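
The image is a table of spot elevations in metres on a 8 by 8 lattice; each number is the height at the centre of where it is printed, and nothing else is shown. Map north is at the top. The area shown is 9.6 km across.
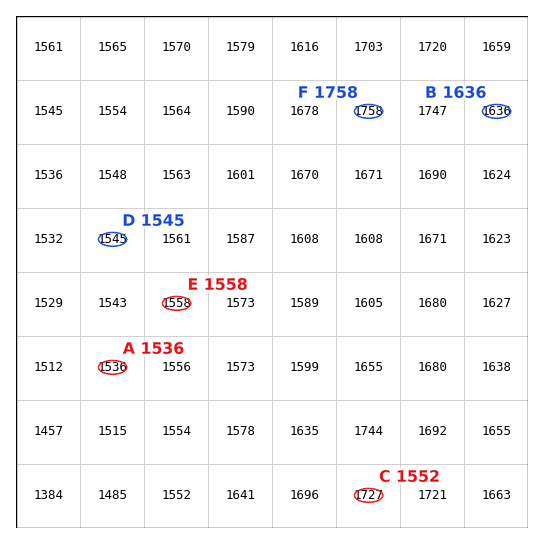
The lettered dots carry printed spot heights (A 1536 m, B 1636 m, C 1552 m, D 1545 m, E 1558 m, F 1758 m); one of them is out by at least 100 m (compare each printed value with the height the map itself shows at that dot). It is C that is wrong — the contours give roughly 1727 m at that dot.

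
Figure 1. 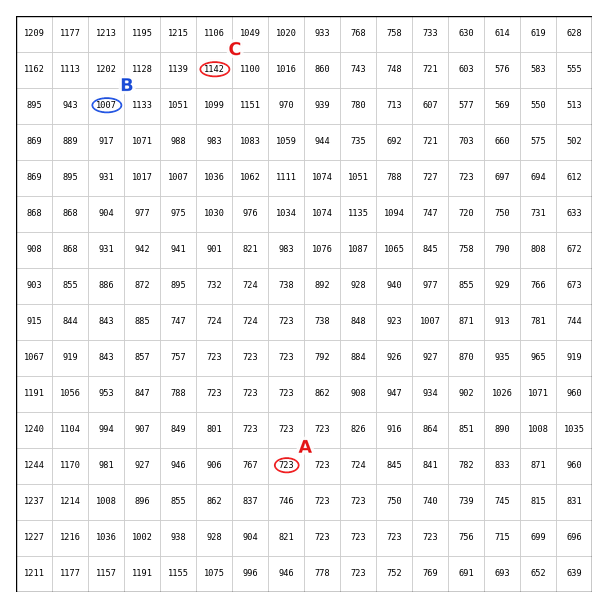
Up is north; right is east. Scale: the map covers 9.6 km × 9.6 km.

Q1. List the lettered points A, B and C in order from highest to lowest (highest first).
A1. ["C", "B", "A"]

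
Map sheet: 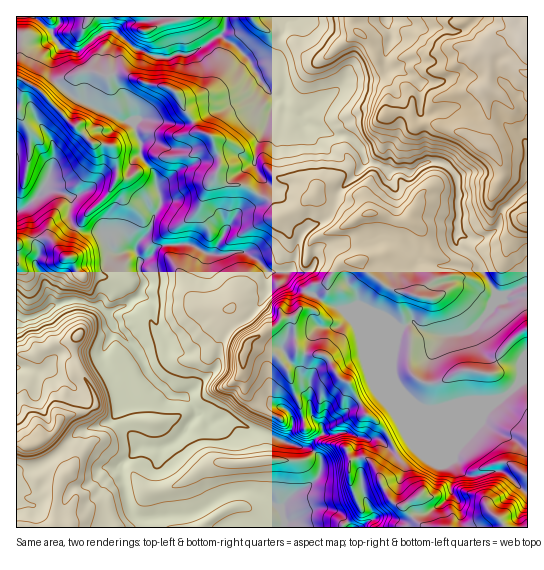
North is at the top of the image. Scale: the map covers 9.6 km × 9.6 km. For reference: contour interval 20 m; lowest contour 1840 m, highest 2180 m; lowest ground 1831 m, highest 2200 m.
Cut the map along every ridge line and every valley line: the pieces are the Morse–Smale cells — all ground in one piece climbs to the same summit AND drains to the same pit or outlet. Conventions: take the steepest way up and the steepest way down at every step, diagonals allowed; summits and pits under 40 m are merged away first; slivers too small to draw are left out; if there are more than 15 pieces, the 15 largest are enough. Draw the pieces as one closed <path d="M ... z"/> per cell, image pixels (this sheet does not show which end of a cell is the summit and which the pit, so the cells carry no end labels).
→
<path d="M95 72l-14 0-19 8-3 5 19 15 29 12 16 9 10 1 3 12 5 9-1 12 15 19 1 12 4 9 0 11-7 9-2 12-15 19 0 7 4 6-1 11 5 15-7 12-11 8-7 2-11 7 7 15-12 22 1 11 9 13 0 6 7 16-1 16 2 9 20 24-21 20 11 45 4 5 8 3 26-4 20 0 16-7 22-15 11-2 15 0 13 6 15 13 4 12 0 6 242 0 1-242-5-1-21 11-5-1-9 18-14 15-9 5-18 3-10-1-14-4-9-8-7 1-8 6-7 25 0 19 5 13 0 22 10 21 1 9-15 9-4 0-11-9-13 0-19-7-21 3-4-9-8-9-16 3-4 3-4-10-6-5-5 0-3 3-10 21-18-4-20-11-17 6-26-26 32-28 3-22 6-13 9-9 13-6 14-17 7-12 0-17 17 0 8-2 9 2 10-4 3-6 0-9-6-3-13 0 4-14 7-9 19-9 6-9-16-15 0-6-6-6-11-4-20 0-17-16-17-6-11-12-35-13-16-25-6-13-10-7-24-4-20-10-18 3z"/><path d="M527 16l-245 0 1 15-3 4 11 6 11 12 11 7 8 0 8-4 10-11 19-13 11 10 14 32 7 7 12 4 10 13-2 18-9-4-16 3 0 15-2 9 1 20-3 7 8 5 16 0 5 2 9-8 10-4 16 3 12 15 0 54 13 6 11 0 16-10 4-18 18-18 9-4z"/><path d="M78 300l-8 0-17 5-22 12-15-2 0 212 267 1 2-6-4-12-15-13-13-6-15 0-11 2-22 15-16 7-20 0-26 4-8-3-4-5-11-45 21-20-20-24-2-9 1-16-7-16 0-6-10-17 0-7 12-24-7-13-9-9-6 0z"/><path d="M286 272l-18 1 0 17-7 12-14 17-13 6-9 9-6 13-3 22-32 28 26 26 17-6 20 11 18 4 10-21 3-3 5 0 6 5 4 10 4-3 16-3 8 9 4 9 21-3 19 7 13 0 11 9 4 0 14-8 1-6-11-25 0-22-5-13 1-27 7-18-6-4-12 0-8-2-44-18-16-10-20-7-7-6z"/><path d="M437 161l-12 2-15 10-5-2-16 0-8-6-12 16-5 12 5 20-15 8-4 0-7-6-10-6-7 10-19 9-7 9-3 13 16 2 2 2 0 9-4 6-9 4-9-2-6 1 0 10 7 6 20 7 16 10 52 20 12 0 8 3 12-5 9 8 22 5 20-3 9-5 17-19 5-15-13-21-4-11-9-9-8-4-6-7 3-23-2-40-12-15z"/><path d="M251 16l-25 0-1 13-4 7-6 1-24 16-13 0-8 4-21-2-15-7-17-16-11-1-28 21-17-4-9 14 0 15 6 7 4-4 19-8 14 0 10 4 18-3 20 10 24 4 10 7 6 13 16 25 35 13 11 12 17 6 17 16 20 0 11 4 6 6 0 6 15 14 4-3 4-15 22-22 4-8-2-10-16-15-14-1-15-8-13-3-20-15-1-7-5-5-5 0-6-6-17-28 12-3 10-5 4-8 3-12-22-10z"/><path d="M18 77l-2 1 0 132 9-2 18-17 18 1 10 6-2 20 5 9 11 5 17 1 9 17 4 3 20-2 1-5 15-19 2-12 7-9 0-11-4-9-1-12-15-19 1-12-5-9-3-12-10-1-16-9-29-12-20-16-13 12-10-9z"/><path d="M358 32l-19 13-10 11-8 4-8 0-6-3-16-16-10-5-8 19-10 5-12 3 17 28 6 6 5 0 11 16 15 11 13 3 15 8 17 2 11 12 3 9 3 3 14 4 3-6-1-20 2-9 0-15 16-3 9 4 2-18-10-13-12-4-7-7-14-32z"/><path d="M55 191l-12 0-13 13-14 7 0 103 6 3 9 0 22-12 17-5 29 5 8 8 19-8 14-11 4-9-5-15 1-11-4-8-21 2-4-3-9-17-17-1-11-5-5-9 2-20-4-3z"/><path d="M225 16l-166 0 1 6-8 12 10 14 16 4 23-19 5-2 8 0 25 20 19 6 12 0 8-4 13 0 24-16 6-1 4-7z"/><path d="M527 189l-8 4-18 18-2 15-9 9-9 4-11 0-11-6-3 4 1 8 22 17 4 11 15 23 30-11z"/><path d="M33 16l-17 1 0 60 19 10 10 9 12-11-5-8 0-15 9-15-8-9-1-5z"/><path d="M366 160l-5 9-22 22-4 15-3 3 11 6 7 6 4 0 15-8-5-20 5-12 11-15z"/><path d="M281 16l-28 0-1 2 10 10 19 7 2-4z"/><path d="M58 16l-25 1 18 15 9-10z"/>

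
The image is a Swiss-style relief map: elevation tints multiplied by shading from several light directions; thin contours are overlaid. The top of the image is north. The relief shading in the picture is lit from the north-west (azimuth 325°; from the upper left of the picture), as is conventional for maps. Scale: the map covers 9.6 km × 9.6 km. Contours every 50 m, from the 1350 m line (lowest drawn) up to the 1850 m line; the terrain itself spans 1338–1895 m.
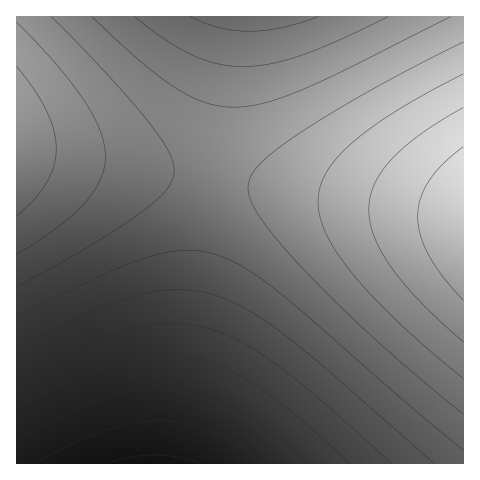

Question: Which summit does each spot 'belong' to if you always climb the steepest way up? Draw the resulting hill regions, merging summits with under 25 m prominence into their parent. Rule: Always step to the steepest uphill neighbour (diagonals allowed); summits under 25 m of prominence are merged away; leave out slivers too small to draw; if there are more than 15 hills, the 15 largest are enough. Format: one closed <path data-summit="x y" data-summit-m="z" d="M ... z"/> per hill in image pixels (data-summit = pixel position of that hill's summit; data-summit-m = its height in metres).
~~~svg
<path data-summit="463 222" data-summit-m="1895" d="M463 16l-229 1-62 447 292-1z"/><path data-summit="17 143" data-summit-m="1842" d="M234 16l-218 1 1 447 154-1z"/>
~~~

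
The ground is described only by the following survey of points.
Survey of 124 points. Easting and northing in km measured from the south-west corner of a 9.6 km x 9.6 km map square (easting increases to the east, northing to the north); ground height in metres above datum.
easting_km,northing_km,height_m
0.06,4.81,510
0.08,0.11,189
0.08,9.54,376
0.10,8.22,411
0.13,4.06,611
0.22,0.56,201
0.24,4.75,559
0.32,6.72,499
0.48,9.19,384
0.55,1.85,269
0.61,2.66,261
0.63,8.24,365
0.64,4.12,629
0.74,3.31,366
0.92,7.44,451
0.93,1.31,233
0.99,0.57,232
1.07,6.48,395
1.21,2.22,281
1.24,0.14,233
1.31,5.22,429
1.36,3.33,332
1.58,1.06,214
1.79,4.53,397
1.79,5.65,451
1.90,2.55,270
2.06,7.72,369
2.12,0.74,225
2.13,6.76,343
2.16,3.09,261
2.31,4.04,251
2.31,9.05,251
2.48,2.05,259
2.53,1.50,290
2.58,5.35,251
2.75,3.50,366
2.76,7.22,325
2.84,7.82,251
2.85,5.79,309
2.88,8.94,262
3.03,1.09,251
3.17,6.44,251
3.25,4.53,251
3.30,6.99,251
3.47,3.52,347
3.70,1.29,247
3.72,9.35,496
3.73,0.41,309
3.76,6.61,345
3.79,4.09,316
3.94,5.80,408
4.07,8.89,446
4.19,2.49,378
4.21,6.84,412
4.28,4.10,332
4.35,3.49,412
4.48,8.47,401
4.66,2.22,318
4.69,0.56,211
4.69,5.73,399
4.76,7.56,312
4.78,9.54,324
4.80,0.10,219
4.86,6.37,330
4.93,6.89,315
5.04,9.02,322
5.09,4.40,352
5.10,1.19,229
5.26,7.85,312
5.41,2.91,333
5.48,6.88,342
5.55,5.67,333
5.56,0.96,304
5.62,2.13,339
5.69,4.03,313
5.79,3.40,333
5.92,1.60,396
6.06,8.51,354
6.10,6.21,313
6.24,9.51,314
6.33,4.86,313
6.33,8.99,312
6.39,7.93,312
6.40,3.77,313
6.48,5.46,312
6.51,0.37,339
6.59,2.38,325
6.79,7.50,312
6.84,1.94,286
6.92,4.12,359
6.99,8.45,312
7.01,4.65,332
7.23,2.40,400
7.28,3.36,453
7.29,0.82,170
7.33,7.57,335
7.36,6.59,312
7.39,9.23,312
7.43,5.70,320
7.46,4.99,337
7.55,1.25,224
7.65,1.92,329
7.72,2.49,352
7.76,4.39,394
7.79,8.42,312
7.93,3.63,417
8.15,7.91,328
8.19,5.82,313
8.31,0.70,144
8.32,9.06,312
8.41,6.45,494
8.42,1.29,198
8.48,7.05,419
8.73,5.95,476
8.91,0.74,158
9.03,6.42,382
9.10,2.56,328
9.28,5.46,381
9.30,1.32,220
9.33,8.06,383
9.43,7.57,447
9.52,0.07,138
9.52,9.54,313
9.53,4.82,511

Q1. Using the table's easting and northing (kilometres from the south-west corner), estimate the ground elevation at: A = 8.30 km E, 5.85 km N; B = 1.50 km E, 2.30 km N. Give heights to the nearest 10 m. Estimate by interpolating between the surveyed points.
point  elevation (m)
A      320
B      250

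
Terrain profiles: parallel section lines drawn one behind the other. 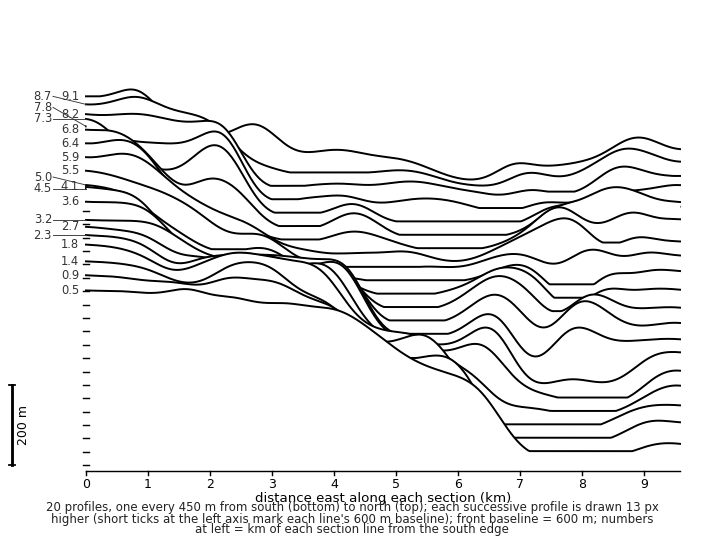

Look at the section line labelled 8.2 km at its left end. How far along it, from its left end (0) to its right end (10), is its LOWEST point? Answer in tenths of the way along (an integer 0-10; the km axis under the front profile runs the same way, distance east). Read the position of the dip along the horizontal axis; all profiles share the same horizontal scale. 7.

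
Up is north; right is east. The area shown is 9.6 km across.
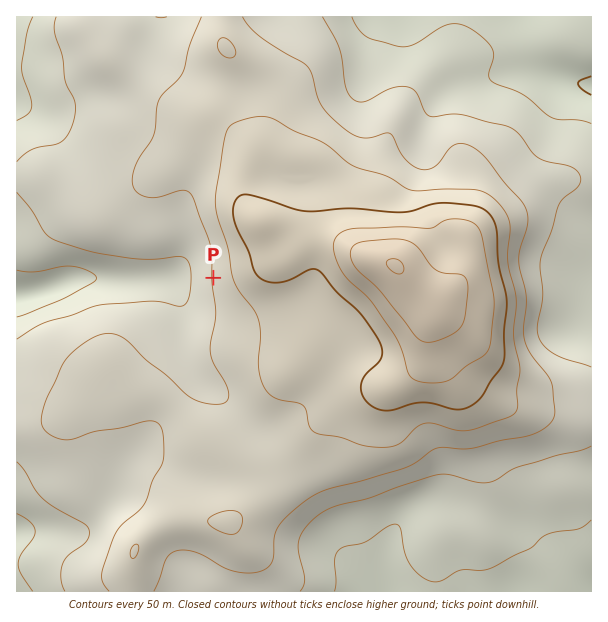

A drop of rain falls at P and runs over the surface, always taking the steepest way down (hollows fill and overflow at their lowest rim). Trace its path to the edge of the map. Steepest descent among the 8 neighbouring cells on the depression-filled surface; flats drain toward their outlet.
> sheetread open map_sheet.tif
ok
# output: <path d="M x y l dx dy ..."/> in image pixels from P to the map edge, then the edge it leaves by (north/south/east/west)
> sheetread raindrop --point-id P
<path d="M213 278l-63 0-1 1-80 0-1 2-3 0-5 3-3 0-4 3-3 0-2 1-3 0-6 3-12 2-1 1-9 0"/>
exit: west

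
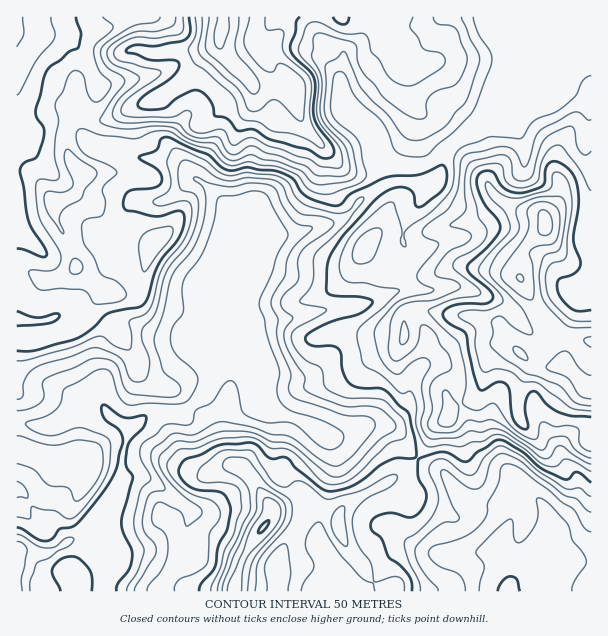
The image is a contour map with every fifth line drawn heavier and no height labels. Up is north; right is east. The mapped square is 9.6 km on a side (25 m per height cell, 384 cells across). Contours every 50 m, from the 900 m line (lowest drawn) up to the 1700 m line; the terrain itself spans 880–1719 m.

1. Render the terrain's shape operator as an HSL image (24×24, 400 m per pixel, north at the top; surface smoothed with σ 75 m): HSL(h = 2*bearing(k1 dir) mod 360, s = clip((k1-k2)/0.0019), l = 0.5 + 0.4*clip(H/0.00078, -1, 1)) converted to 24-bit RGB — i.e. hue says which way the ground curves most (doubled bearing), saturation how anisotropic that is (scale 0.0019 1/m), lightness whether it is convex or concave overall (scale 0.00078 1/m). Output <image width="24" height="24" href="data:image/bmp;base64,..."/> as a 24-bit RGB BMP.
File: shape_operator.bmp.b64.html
<image width="24" height="24" href="data:image/bmp;base64,Qk32BgAAAAAAADYAAAAoAAAAGAAAABgAAAABABgAAAAAAMAGAAATCwAAEwsAAAAAAAAAAAAAMEDFlGa1uNamSEGTIHSw16K9ooq0K3LFf2bm/+jJHilm2oFeOYKNhENxV81Vjt6/rojVS0O6vI2qll+MPEZzeKKKaoybf6ioSFYQH6IExWBejmWLMC9QeIgxtsRtNy9YL4KD/9XMCikePNs9fyWZ4qgkd92ugKVMgVcrR0EsfoA3i2lQoF2bWY9xjWiAjYNQPczi32LTGX4KSEN+dT+fx66MasBmRFydMmJz6oCR/8zZArCVHg1S3/zPOC1Ql09LxWJfQm6FjJOyXJaMUIqNo4t/Skdru2xaq2a+okqk78m+CD02PWCAvNmyzEGAQigNJ1EjKl8x+//MUQDhW6rx+8LnjzilU4FfuaeZc6nFTUOutGVTUHCMn1toayA3krhIa1ZJoaJ8wZh8T6ngFEtWg1AXxQZEzcvuQHTHNu9+OfkO0x8hScS3Ly1q7oLT4q3jbsGNnzZ1hhMrcs5vSTpsQgkakN1bMb2fgbTVi6vekpK/5cXCCQxkT3Pb0u3vgZXc087z1fL2TiTGs+XFdzN6KydCfIlew6CL6ixmQQoUktxsmog3KQogvddNOvex2i9fwtYmYWImo7dpxmd2JhuGQZZods1eWE0rir5Fs8BngSdbrEweYSYzVVw3KmkojHMwoApv9MbQP9F5yzeIUReqzP/fWxyMWOCYj8c5QqVhTX89cTc9q0QoNlIVQlQHKYUyw7I7Y18jaD4wgzUhbEEwmodJRGEwWk0sIKqF6d+p5F7sV2LDi/b0tSCbrUSCxmkyv8Z/hkhNd3pRLC9Y1HmKl9LjxtnvOVynabJRlViMSkWBy3vKnoXMsJ/KpYfCP8DJFpOsweG/hCyZ24xqWoAtchwpSbGAtOfisY04anFHdolWNSlFWeFKj9eiS1BviFh6e4F2gXt6VjNpqGtAWqxJZI2HrmWn4JKMH4JRSnImYi1h4rSdYku+peT1qLLhXmSVw7nsx57w15fcIn23vfDGfm89QkRdf3h9f39/fn2AOyB9z9/nxrPcVHG1cHOwvX3I5o7MXCZrL3BOqsiGl967hDhiSK1IiI3ehXY+S2o8yltjzT11kXwlitJUMl19a3qGf3+Adm6AVDGGdcYfZYIdfp8iKIpyjHTS/Kf4fIv+0+D4h6vtuB9EndxCaOq5R00doGCXrGyoTIdTjMfTnI/a69y5I0FZX2R5f39/bneBNHumy4vCz2/JwGh7SXw6EmkJcXcMN0AHMSQCMg0B5aoqxP6+LhUveGpcd8bPiyWu6uzMTX+VcDtw/MynLU5FLG1ae3+Af3+AOltvqWF5anyczY62ib2ldbnBQV27uI7dhozyucD3yOne6Y1zOSNeOaWydzY4l2kuidhge0hdP1SB78rR6rfcJIiOUG58f3+AVnZ9L4lMWJW3iG3A8NfcV5aMazOBSZEnOmEeKlwkz2Bh/k56nvCfFixNYS1/w+afgU9FZqdtQpKeUriR9c3clWXNMElzf39/eUJ5sVkuMTwKBDwA1L5K2I6VGXWWzJffuVbSjEE5KYw1tOmy89/YDhtQKzeJwezR126cYJxVcUY5fXwfA6gR7UB6RwwVSFcaJRQOt09RzbmLos9FADMN1+E0ljeKHVFFtymByfG/UP/zTmbZ/4JzKRaYR7zAaB08yPW8nIribmnQm9bdpjRmKgkW5ktPRzeoPm+PK5E/0c180vXiOGPxfjCjjH1DGE1RPcrF4/jToyM9FQcs7/rRXR6QZ1NvV2a3w+4qLxUJaVMboaYrMAMYqZIvO+W4mU3moHW4fbPAzf7qr9L4VBp5ljyEuKOCNZRfAK09do062kRjEyiD7dueNihpa0l9Y61S2TWAmWPu64CywSQuC8Xg1OD3KVHp3Gync9PGhtmXW/9sKAseYR0+h1hBssOgwKTDN45pLn4xamhBNKBwt4tr1j/RR0yKq4+Jn8eFES5LzKrs7NL5wJbZPImFbDxT1cpxS5S90Ouw2dU+EQcsnUWEib2QkK9lfG9TvayINmd4e39/Z4FhM2U2sFdGSkuDjK2ry5qLYAxGNU0FM1IEz2kUkTJro0hiz/ziZjW6zPPa81LTEgQvrLyEiqyRqZe3j36tpbaQS2eJYXaDf39/d39/TKljkIRjaYValzlYRlz93dL50Nj7eHz6uUfx2fnSMYg8w7k8l54QXBMyMxBdgcFhh6+Eb5OKm4alncGkcE25bFmDf4B/f4B/eoF2VZJmhHponVxUGXgbPnsFY1USKwwQez01/PPPR1SNPJBf2VljRxN2rdDkNLvFkK93dJNnQpFMxLJWTy9XgHt/f4B/f4B/f4B/"/>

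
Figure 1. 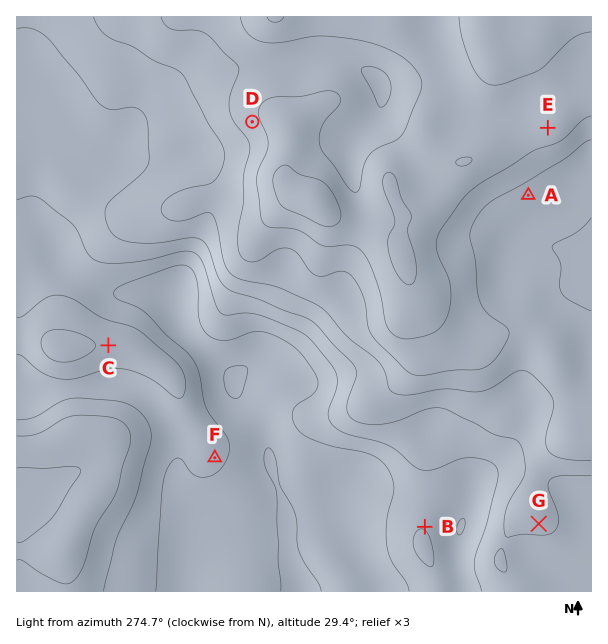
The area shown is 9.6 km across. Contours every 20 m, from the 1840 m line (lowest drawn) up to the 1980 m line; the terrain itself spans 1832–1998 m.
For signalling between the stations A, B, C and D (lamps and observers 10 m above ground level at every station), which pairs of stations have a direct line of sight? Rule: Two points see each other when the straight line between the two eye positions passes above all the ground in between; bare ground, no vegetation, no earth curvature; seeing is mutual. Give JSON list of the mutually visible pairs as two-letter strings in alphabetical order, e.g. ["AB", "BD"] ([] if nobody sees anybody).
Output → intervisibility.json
["BC", "CD"]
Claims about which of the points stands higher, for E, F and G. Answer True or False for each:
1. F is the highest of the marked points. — False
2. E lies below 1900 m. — False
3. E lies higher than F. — True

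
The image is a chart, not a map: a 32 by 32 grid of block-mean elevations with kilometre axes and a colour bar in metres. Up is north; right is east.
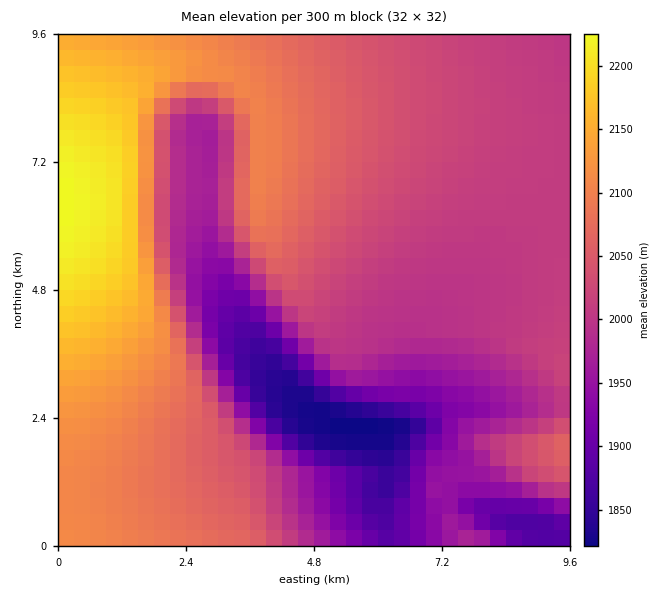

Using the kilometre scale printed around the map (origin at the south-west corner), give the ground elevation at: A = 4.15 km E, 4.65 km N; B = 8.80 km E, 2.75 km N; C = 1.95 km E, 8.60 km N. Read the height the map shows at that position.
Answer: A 2014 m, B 1973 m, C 2133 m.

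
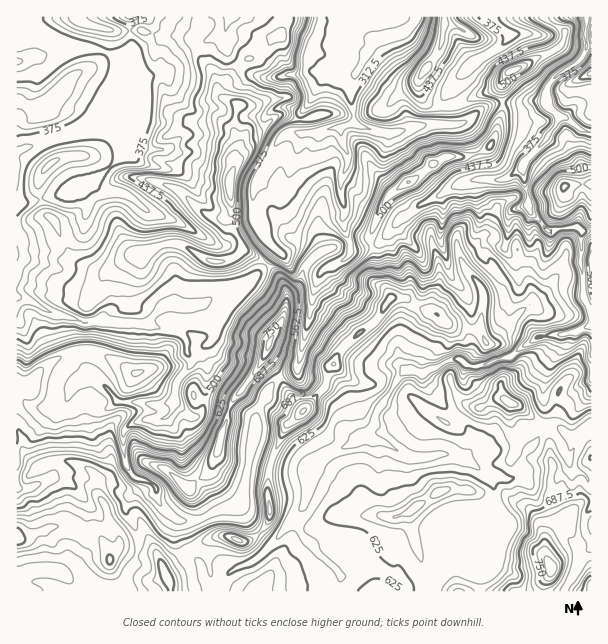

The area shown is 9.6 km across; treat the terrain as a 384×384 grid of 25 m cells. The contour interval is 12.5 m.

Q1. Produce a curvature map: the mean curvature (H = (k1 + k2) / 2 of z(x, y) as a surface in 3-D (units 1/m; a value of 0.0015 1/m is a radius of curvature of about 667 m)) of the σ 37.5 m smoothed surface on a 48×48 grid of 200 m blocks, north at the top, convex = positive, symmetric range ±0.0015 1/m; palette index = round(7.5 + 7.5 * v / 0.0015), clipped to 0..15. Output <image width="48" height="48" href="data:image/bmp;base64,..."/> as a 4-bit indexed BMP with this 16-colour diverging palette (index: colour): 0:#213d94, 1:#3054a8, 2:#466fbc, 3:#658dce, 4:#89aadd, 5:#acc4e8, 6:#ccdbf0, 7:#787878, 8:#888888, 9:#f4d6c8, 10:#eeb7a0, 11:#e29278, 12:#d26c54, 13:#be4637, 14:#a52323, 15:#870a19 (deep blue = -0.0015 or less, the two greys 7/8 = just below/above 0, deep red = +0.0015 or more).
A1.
<image width="48" height="48" href="data:image/bmp;base64,Qk32BAAAAAAAAHYAAAAoAAAAMAAAADAAAAABAAQAAAAAAIAEAAATCwAAEwsAABAAAAAAAAAAlD0hAKhUMAC8b0YAzo1lAN2qiQDoxKwA8NvMAHh4eACIiIgAyNb0AKC37gB4kuIAVGzSADdGvgAjI6UAGQqHAHiId3d2d5hnd4iXd3h4iId4d6l4mXhza3d3d3h2h8d3lniZh3h3d3d4hod2VWjnOWZmd4yVaLZ3d1RpeId4d4h4d4d3Z4nKV4h4d3mXbHeHZYhHh3eId4d5d3d3Z7ynZ7iXeIiYameKvv2Th3d3d3Z4d3d3ZYmWhZiZmJelp2VVd0O4R5h3d3d3Z3d3dGt3lXeIiGpmp0ZlVWOPVnmYibu5Znd3ZomZtGh4lnxmlWa3VnSsZmiHd2Z8l2Z2iqV3mUR3dqd5kkvoh2TaZ2eIiHh1nKynmGWYZolmd4myA76JqFSpZ2eIiHh4h4dlZnaoZVuoiqiA//V6qmSMVmaYiHh3d3ZoiGa3WYiZmGh36HVp21VfVnZniIZWZmaHame1aqaHeGpahVRV61ZLlWeGZleIh3h3eXameKdmh3lkdXZiz1VH+FZndoiIeJdmaGZ6mJd2Z2fYRVlRT2RKvrdnh4l3mnWHZ3mIS3Znd4dWZmSlP3RVbfVXiDiJlnrYrsR4d3p3eIZ5eYTXS/oluYxmeWa5Z6ZouJWJhYp3d3WKmHHGRr8zoDt4mLO2ecWb5ldsk5uXd2iKvLdHVE7lYH3JZ4c0JvIU64ZJ1na7h4mpiaZXY4f7gHvWV3Z5pgOhAMh1tHVnrLqGdqlnVEbvgFeshnaIeJqP9wmnfGiHd4d3dlWIZLvPwSiZ2VZ2d6eniXEQCFmGQjNEVph3dGqd8gZ6nKVonLemaXm8tIg1i6aalnd3dkWH9weIV9d5unWYaKmZw1apiJh3d3d3d2RG+Ahlhqy3qXSaZomHcXiIiIh4l3d2ZmU2+EWHXNqXiUbIdoiIkmmHd4h3mHZ2dlU7dmRXz5enSkullYaJsWZ4iIiYp1V87be4CNYxSFTDaXxIhoh6VWd3h3eZq4naVa9hRZzVN2Whs8hpK2o8o1eJhWeZibxySNcXt4ekq1ZZ0veIe10OtHiJhXinVlMnmsBoh5hzfHRp8O1aalYgBXrKlmmnVEabidB4dpmDaNRFk5tZdTL9aFVlVniFRni2e9CId4qEhPdTNZda3AaMp2p2d3ZEebx2XrB3d3p2dZ+5ZEVnfS69mGqWZ3bP/pZXfdBod3mEh3jtlkQzJhifqmjJd3ZUJGeHevcIh3eji1d563h4lilnaXZ6u6h3aWZleq8lh3eTu0Vazv3NeESVh3ZVZnd3apaXeJqwh4eVyXZXaFZ/lqRJd4dmZ3eIZpl2aYu2A0JGUjRERDQ7xokrUnmph3d4dZmXp4ZOyO25XMpmVWQ5xouhbImYd3d4dadod8qmVjmmW6lbubpClnUceJeKh3d3dpZ4qXib7Dd2WJl7dXi6pWY8d3ZpmHd3d3dmqHZDaFZnVpiedWZp91gM+Xhnmpd3d2ZpmIaHVld4Zoh951VW/+pgD2d3Z4d3aXd5hYqYxGiIdnhY2mVDV83bQJh3ZVZmaXeXhneIx0d4h3ZTrWaWNXev0Id2Z4rHuIiYdoiZx0d3d3ZEfm7ZZCAewKiJu5dkdoeJlnd3nHaIiImCT4U0iq3HsA=="/>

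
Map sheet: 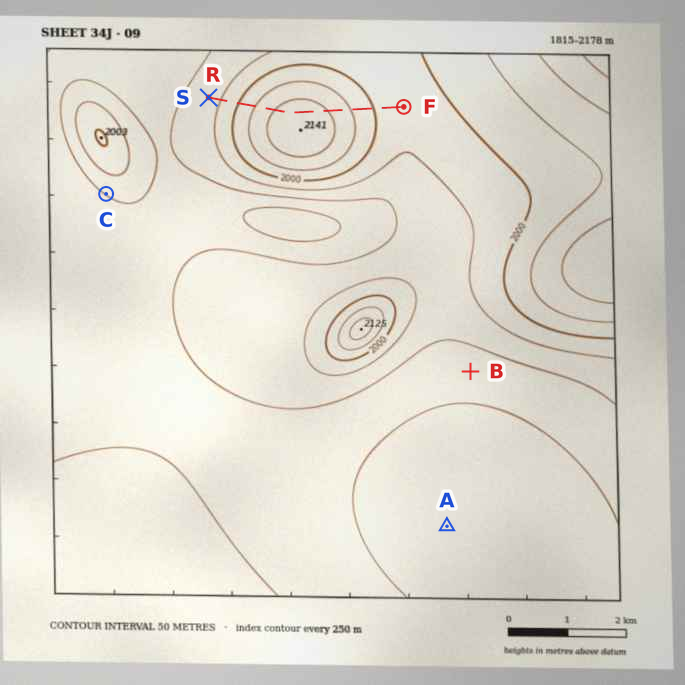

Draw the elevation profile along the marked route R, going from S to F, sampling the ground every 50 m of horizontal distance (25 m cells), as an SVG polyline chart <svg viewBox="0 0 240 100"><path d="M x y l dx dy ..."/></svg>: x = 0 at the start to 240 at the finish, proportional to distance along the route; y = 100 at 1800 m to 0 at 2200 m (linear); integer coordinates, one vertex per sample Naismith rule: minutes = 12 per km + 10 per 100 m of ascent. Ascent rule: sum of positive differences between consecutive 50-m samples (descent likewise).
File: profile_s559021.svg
<svg viewBox="0 0 240 100"><path d="M0 69l4-1 3-2 4-1 3-2 4-2 3-2 4-2 4-2 3-2 4-2 3-2 4-3 4-2 3-2 4-2 3-2 4-2 3-2 4-2 4-2 3-2 4-2 3-1 4-2 4-1 3-1 4-1 3-1 4 0 3-1 4 0 4 0 3 0 4 1 3 0 4 1 3 1 4 1 4 1 3 1 4 1 3 1 4 2 4 1 3 2 4 2 3 1 4 2 3 2 4 2 4 1 3 2 4 2 3 1 4 2 4 1 3 2 4 1 3 1 4 1 3 1 4 1 4 0 3 1 4 0 3 0 4 0"/></svg>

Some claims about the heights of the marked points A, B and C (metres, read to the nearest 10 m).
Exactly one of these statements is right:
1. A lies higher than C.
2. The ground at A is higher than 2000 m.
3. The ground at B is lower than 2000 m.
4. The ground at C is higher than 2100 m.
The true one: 3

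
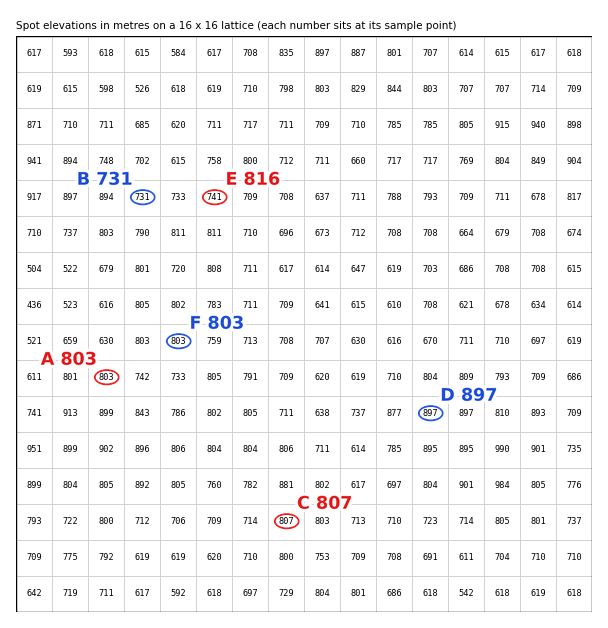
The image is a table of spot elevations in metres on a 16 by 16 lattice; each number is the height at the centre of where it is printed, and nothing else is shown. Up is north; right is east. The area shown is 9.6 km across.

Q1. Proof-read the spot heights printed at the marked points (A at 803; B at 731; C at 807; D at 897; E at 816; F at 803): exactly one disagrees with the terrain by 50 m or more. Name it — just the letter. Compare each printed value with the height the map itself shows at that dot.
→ E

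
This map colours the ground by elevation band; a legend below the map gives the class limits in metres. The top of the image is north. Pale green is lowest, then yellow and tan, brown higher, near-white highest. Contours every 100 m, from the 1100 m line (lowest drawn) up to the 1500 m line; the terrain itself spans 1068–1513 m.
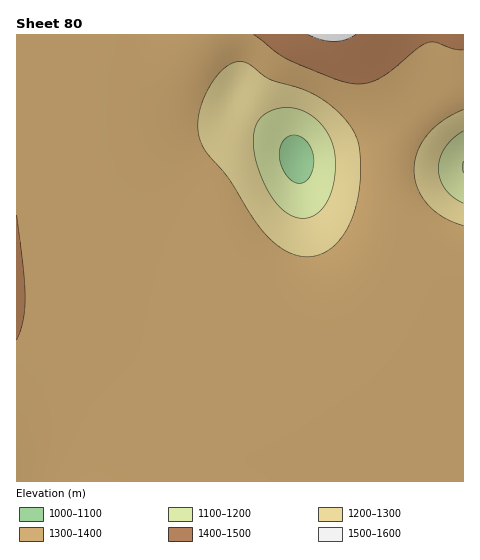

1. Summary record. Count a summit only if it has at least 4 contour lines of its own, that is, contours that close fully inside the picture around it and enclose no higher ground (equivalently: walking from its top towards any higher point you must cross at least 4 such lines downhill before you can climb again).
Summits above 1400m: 0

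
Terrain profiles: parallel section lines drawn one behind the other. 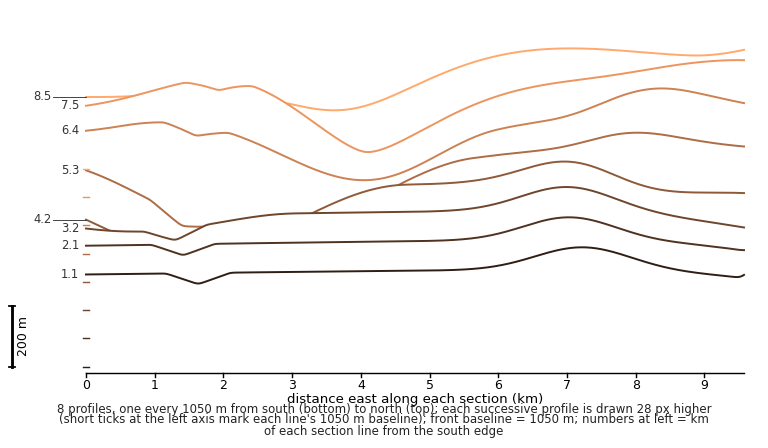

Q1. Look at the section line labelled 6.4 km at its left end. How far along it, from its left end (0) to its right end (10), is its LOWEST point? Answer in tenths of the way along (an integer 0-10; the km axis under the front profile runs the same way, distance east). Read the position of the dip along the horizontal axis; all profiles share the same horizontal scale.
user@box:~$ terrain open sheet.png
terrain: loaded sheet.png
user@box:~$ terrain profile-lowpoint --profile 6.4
4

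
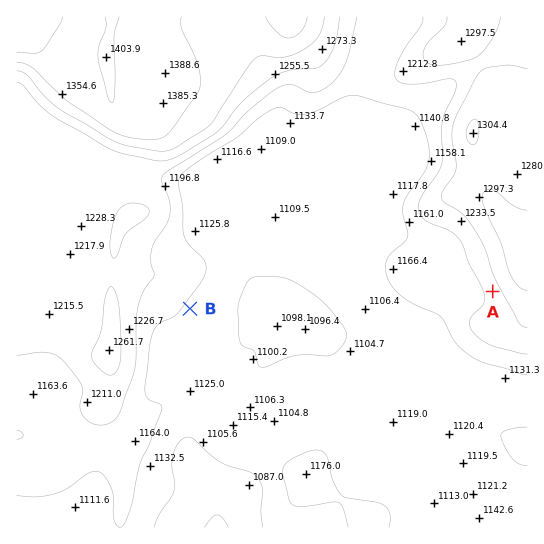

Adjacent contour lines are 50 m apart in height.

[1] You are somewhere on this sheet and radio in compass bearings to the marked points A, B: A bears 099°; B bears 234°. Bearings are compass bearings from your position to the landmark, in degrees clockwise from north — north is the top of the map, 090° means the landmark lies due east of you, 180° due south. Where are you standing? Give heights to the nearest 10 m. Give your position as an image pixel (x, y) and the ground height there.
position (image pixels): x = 264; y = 255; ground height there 1110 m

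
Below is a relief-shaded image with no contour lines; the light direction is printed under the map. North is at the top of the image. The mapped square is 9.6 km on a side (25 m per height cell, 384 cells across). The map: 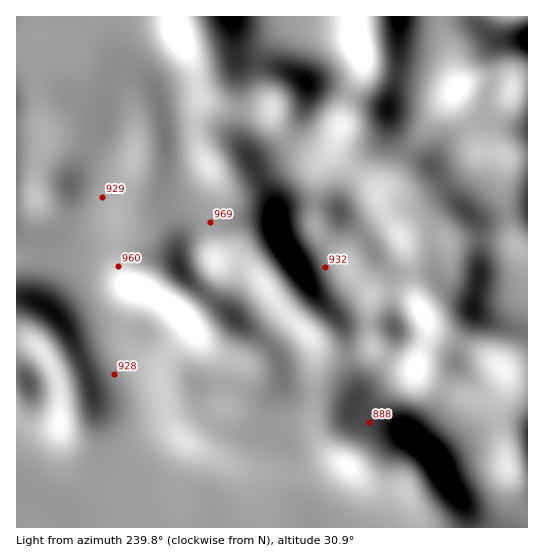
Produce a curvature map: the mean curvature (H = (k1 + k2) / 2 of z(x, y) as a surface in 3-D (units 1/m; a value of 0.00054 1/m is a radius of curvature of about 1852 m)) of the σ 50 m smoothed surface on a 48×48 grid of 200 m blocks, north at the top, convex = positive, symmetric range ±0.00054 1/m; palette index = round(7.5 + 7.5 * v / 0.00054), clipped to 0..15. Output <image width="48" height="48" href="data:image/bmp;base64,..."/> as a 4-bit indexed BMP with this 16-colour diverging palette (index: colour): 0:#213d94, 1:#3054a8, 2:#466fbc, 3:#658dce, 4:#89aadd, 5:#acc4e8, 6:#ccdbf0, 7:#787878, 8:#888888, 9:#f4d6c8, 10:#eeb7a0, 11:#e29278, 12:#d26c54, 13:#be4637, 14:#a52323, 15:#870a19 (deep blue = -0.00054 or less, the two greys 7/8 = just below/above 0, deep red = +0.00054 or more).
<image width="48" height="48" href="data:image/bmp;base64,Qk32BAAAAAAAAHYAAAAoAAAAMAAAADAAAAABAAQAAAAAAIAEAAATCwAAEwsAABAAAAAAAAAAlD0hAKhUMAC8b0YAzo1lAN2qiQDoxKwA8NvMAHh4eACIiIgAyNb0AKC37gB4kuIAVGzSADdGvgAjI6UAGQqHAIiIiHd3iHd3d3d3d3iHd3d3dmaKzbqYZoiIh3d3d3d3iHd3d4iHd3dmZmeby5iJmIiId3d3d3d4iHd3d4h3dmZmZWiruFR5qYh3d3d3d3d4h3d3d3d3ZlVmZnrKdCJHmnd3d3d3d3d3d2Z3d3d3ZlaIh576UhJGrXd3d3d3d3d2ZmZ3d3d3ZorMqc/7UjNGz3ZmZmZnd3ZmZ3eIiIh3aL//ys7qVERHz2ZWd2Vmd2ZniZiIiId2eL//7KmGRVVWv1VWmoZmZmZ5u6mHd3dmeIm+/ZQiRWZWrlVXzshmZmeJq6mHdmdniFNZ3IMSRWZVioZXz+p2ZmeIiJmZh3d3mWIUeXMiNFZlZ7hFv+l2ZmeIh4m7qYd3moQRJFRDNFZmZ+k0rshmZmeJhniqupd3ipdBEkZ1RFZmedc0rbdmZneZdVZ4mpdniZhSEUi5dmVVioUlvJZWZ3iYdURFipdniYdkITjdp1RGm0I4ymVnd3iYdVRFeYZWiZh3Yzjet1RovSNryFRniIiIeIdniHVGiqibyVe8qGeb3ka+x0VniId3i8yphlM2rLiN/Yabupq8zJvupkVnh2VGnf/IZERZ3rd72lR7zLqYiO7rhVZmZTIlr/2mRFac7JVYhBON7aZVVv24ZVZlQyE43tp0RXnNqGVohBSt7IQkVrqGVWZVZlaM25hkRpzqZEV6uFi8zJQ0Z2VVVmZnrd7shVdlWM7XMkZ5y6q5m7dEZ0RFZ3Zo3//5MTd2jP+lIld4mqqXi8hEVlVmd3ZXrf/5MmmYrv6DJGmYZnmHi7czVnd3d3ZVVozZV7y6vupTNXq4VGiHerdDRoiHd3ZlQ0eYaM/u7ZU0VmmoVXmGerl2eIiHd3d2ZURVRZzv/nIVmGeHZ6uXm8upvWd3Zmd3h2VUM0au/5MnzIVVeby6q7qZvlaIdmd4mHZlUzNI3qVHvIQ1eJq7uoZnm1eql2Z4mYd2ZUM1ipZFiWQ1d3iruGVWili8p1Z4iZd2ZlVWZlQ0VlNGiHeJmGZmili8p1VniZhmZniHUzNFZlRGm7qHeIh2ileal1VWeahlV6zJUzRXiHZVetyWVomHilaJmHZVaal1WM/qYzRXmql1VpuWRHmpvVZ5mZhlaLp1ac3aZDNFeruXQ0iXVGm871Z4mZl2aKp1aJmXZVQzR7y5YyWJdVeb72Z4mZmHaKlleIZlZ5hSJa79lTN4dlVoq2eJiJmHeJhleIZlWMyDFK//tjNXh1M0eWiZiIiHiJdleaqXaN/XInz/tjNGmnQRWVeJiIiIiZdVes3Kmv/7UjatpTM1ndgxWlZ4iIiHiIdUacy6rP/9cyJqpjM0jv+Va2Z3d4iHeHZUV6l3irupdCFKt0MzW//8vXd3d4iHd3VEWJdDRmVVVDJb2VMzNr///3d3d3iHd2VGiqdCI0NEVESe6VREM1m//3d3d3d3d2RZzblkNEVWZVjP+VRVVERXvneId3d3dlV8/9p1RGZ3Zmnf+2RXd1IBNniIh3d3dlWO/+uFRWd3ZVjP/GRXmGEAAA=="/>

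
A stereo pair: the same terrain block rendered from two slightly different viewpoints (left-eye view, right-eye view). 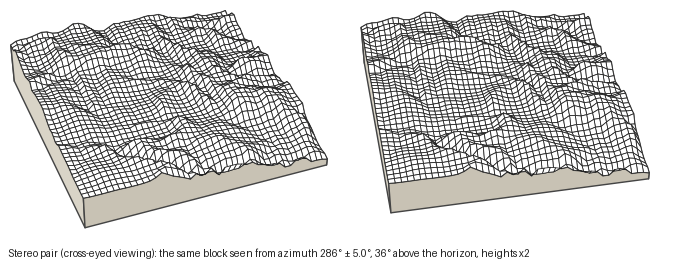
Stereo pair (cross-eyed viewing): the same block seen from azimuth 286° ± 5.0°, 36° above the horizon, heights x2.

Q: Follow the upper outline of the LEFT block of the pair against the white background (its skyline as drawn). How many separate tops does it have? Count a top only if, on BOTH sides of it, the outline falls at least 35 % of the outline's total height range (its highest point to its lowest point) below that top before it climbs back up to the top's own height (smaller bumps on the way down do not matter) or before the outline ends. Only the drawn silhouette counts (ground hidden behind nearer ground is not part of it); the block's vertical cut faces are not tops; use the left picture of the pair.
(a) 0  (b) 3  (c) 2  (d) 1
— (a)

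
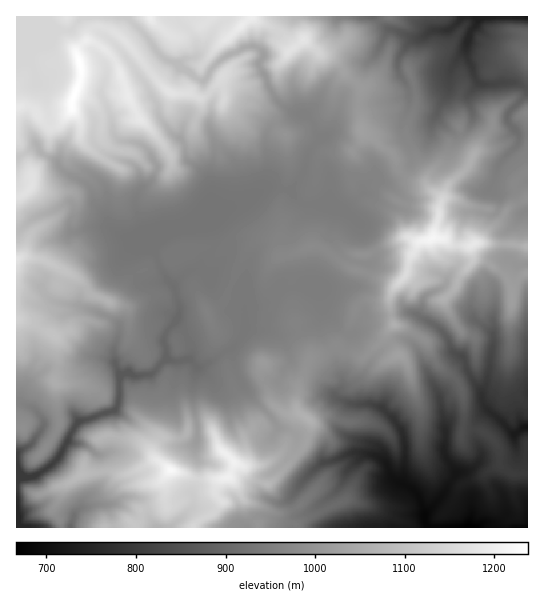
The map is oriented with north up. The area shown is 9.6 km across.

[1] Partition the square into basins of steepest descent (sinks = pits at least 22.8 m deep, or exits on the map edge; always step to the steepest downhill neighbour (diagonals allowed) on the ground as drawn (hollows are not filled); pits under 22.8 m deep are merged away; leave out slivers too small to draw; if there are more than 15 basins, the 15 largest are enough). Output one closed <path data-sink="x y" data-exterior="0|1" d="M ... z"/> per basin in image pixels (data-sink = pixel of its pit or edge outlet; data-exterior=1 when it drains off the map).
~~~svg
<path data-sink="17 527" data-exterior="1" d="M305 40l-18 14-10 12-1 8-5 3-17 7-17 0-15-7-16 19-7 2 2 8-12 32-19 13-5-2-16-22-10-9-12-24-8-27-6-9-10-10-16-8-10 9-1 4 5 14 0 10-9 24 0 9-14 15-7 4-2 16-17 29-1 13-10 9-5 1 1 331 44 0-1-7-7-10 0-4 6-8 3-14 8-2 13-10 26-2 9 4 8 0 8-3 22-13-3-2 0-7 9-11 19 0 6-7 26 0 6 15 20 18 22 0 12-5 8-7 23-36-7-6-1-9 3-17 10-26 5-3 12-3 8-6 4 0 7 5 9 1 5 4 6 0 18-16 10-16-4-27 8-13-40-14 2-13 2-3 10-2 34-16 10 4 16-2 8-20 2-21-16-14-11-3-11-6-6-6-1-10-4-6-9-5-10-11-12-6 0-14-2-8 2-20-28-30-12-4z"/><path data-sink="470 527" data-exterior="1" d="M437 237l-15 4-17-4-34 16-11 2-3 16 12 2 24 11 6-1-6 6-4 9 4 27-10 16-18 16-6 0-5-4-9-1-7-5-4 0-8 6-12 3-5 3-10 26-3 17 1 9 7 6-8 14-8 8-4 10-7 8-16 8-22 0-20-18-6-15-26 0-6 7-19 0-6 6-3 12 16 12 32 11 19-1-5 12 6 11-8 11-14 7-6 6 1 2 334-1 0-53-17-1-5-2-6-6 0-11-4-11-15-12-18-4 1-25-3-13-4-8-9-8 11-9 16-6 1-16-3-6-10-3-4-4-15-27 0-3 11-10 5-14 11-12 2-10 4 6 25 13 5 5 4 11 14-15 3 0 0-26-14-3-25-1-14 0-6 4-15-2-9-6z"/><path data-sink="527 17" data-exterior="1" d="M527 16l-275 1 26 14 16 17 11-8 16 15 12 4 11 14 15 12 2 4-2 13 2 29 12 6 10 11 9 5 4 6 1 10 6 6 11 6 11 3 16 14-7 39 11 2 9 6 15 2 6-4 14 0 38 4z"/><path data-sink="527 427" data-exterior="1" d="M473 253l-2 10-11 12-5 14-11 10 0 3 15 27 4 4 12 5 1 17-3 5-14 4-11 9 9 8 4 8 3 13-1 25 18 4 9 6 9 12 1 16 6 6 5 2 16 0 1-199-3-1-14 15-4-11-5-5-25-13z"/><path data-sink="70 527" data-exterior="1" d="M157 460l-31 15-8 0-9-4-26 2-13 10-8 2-3 14-6 8 8 20 48 1 21-7 7 3 4-7 1-8 20-6 3-6-2-16 8-11z"/><path data-sink="157 527" data-exterior="1" d="M174 471l-4 0-7 10 2 8-1 12-22 8-3 13-6 3 2 3 58 0 6-8 17-10 5-8-6-11 4-12-18 1z"/>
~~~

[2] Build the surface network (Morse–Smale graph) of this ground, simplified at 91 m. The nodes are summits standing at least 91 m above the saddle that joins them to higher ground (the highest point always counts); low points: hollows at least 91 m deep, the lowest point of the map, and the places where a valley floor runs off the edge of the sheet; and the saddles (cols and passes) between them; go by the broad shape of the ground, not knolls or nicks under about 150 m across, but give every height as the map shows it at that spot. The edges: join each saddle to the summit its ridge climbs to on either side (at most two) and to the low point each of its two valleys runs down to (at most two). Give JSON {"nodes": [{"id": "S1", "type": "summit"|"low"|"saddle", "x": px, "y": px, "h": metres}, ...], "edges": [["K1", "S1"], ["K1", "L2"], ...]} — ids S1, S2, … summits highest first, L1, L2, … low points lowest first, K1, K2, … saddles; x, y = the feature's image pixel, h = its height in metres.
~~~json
{"nodes": [
{"id": "S1", "type": "summit", "x": 79, "y": 63, "h": 1238},
{"id": "S2", "type": "summit", "x": 170, "y": 470, "h": 1224},
{"id": "S3", "type": "summit", "x": 433, "y": 238, "h": 1216},
{"id": "L1", "type": "low", "x": 471, "y": 527, "h": 666},
{"id": "L2", "type": "low", "x": 527, "y": 17, "h": 723},
{"id": "L3", "type": "low", "x": 19, "y": 521, "h": 754},
{"id": "K1", "type": "saddle", "x": 141, "y": 517, "h": 1104},
{"id": "K2", "type": "saddle", "x": 505, "y": 245, "h": 1048},
{"id": "K3", "type": "saddle", "x": 198, "y": 431, "h": 1016},
{"id": "K4", "type": "saddle", "x": 402, "y": 173, "h": 995},
{"id": "K5", "type": "saddle", "x": 519, "y": 203, "h": 987},
{"id": "K6", "type": "saddle", "x": 359, "y": 263, "h": 978},
{"id": "K7", "type": "saddle", "x": 343, "y": 351, "h": 978}],
"edges": [["K1", "S2"], ["K1", "L1"], ["K1", "L3"], ["K2", "S3"], ["K2", "L1"], ["K2", "L2"], ["K3", "S2"], ["K3", "L1"], ["K3", "L3"], ["K4", "S1"], ["K4", "S3"], ["K4", "L2"], ["K4", "L3"], ["K5", "S1"], ["K5", "S3"], ["K5", "L2"], ["K6", "S1"], ["K6", "L1"], ["K6", "L3"], ["K7", "S2"], ["K7", "S3"], ["K7", "L1"], ["K7", "L3"]]}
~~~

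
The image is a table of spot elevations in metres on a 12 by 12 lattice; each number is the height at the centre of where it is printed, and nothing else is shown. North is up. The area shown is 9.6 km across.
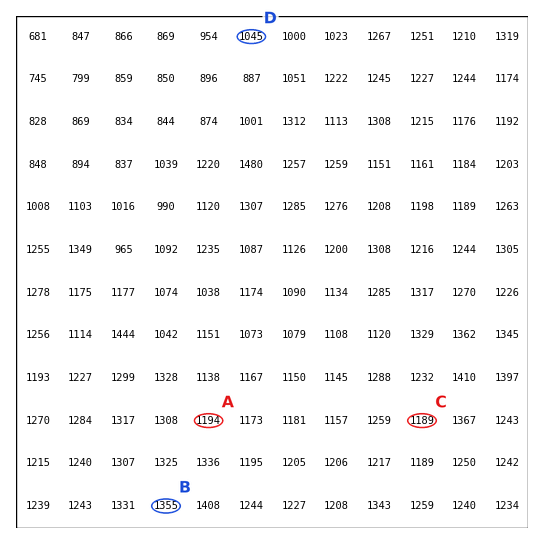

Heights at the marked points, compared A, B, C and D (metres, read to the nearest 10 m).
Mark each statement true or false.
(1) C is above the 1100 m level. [true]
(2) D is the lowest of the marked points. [true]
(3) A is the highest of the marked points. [false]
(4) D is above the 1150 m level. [false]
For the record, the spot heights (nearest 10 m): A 1190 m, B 1350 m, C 1190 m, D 1050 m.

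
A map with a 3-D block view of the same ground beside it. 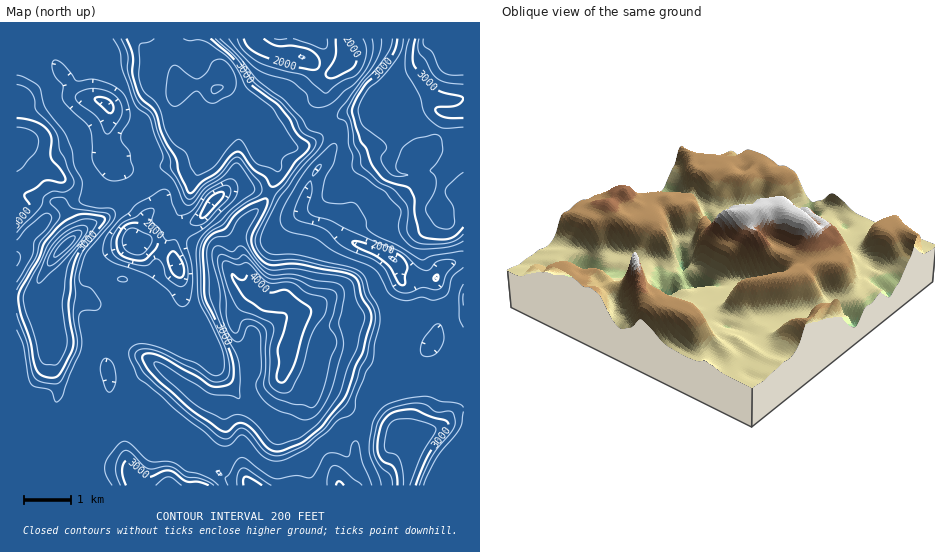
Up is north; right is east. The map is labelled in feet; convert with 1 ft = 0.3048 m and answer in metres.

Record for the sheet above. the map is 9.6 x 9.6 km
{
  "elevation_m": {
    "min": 510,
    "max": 1230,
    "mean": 850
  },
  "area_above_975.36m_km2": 22.8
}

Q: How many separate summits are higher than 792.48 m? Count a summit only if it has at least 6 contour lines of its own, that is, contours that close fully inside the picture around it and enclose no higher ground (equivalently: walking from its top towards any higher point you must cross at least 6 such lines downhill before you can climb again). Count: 1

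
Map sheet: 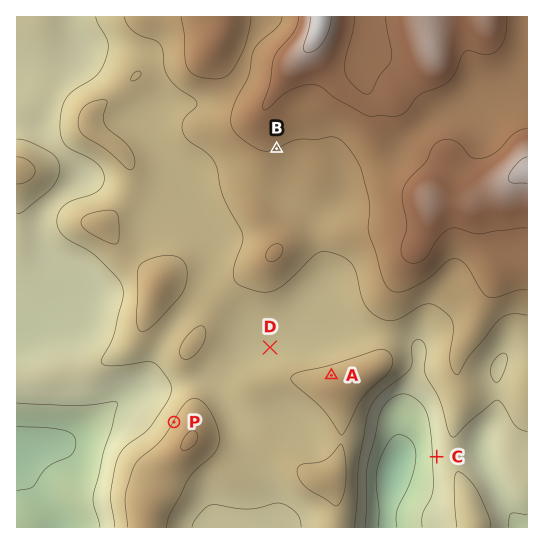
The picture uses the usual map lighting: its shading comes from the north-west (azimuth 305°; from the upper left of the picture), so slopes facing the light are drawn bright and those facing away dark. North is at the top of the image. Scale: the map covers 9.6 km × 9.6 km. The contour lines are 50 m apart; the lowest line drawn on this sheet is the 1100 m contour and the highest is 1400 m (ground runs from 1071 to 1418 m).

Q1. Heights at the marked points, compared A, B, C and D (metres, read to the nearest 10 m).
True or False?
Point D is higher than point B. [False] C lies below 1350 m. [True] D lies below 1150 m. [False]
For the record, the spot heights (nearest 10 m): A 1280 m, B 1300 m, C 1160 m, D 1220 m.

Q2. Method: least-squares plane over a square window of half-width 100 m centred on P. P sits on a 10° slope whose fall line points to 299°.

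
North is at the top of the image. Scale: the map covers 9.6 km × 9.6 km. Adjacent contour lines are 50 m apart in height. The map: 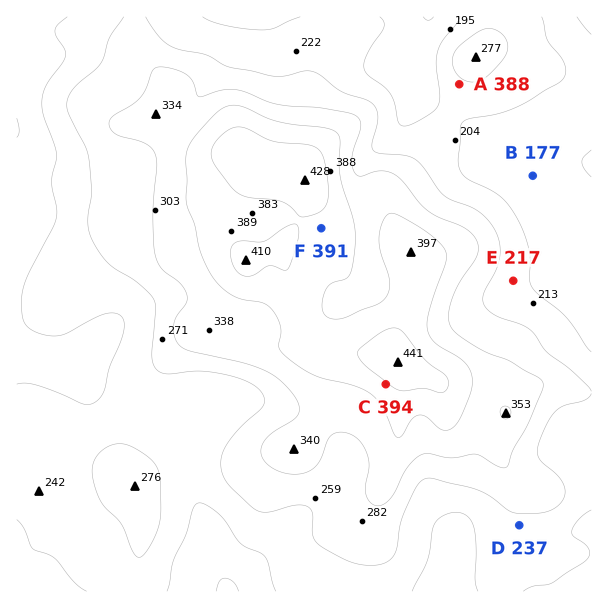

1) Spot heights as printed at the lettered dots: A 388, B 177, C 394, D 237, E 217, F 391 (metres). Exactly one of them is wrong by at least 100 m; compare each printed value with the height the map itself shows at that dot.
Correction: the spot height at A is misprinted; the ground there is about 238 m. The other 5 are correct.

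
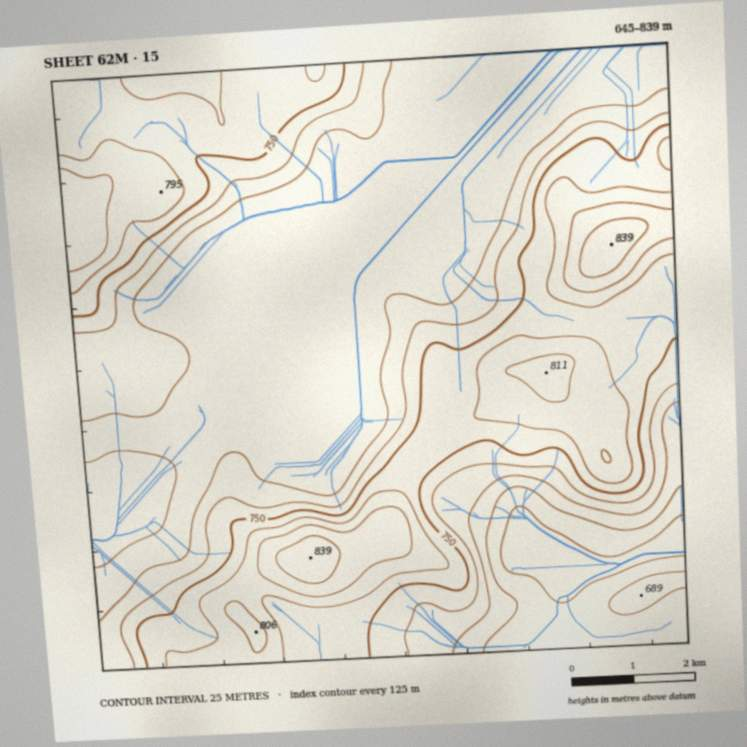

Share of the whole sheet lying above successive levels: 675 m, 91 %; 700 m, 57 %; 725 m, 45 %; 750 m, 36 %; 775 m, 17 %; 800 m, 6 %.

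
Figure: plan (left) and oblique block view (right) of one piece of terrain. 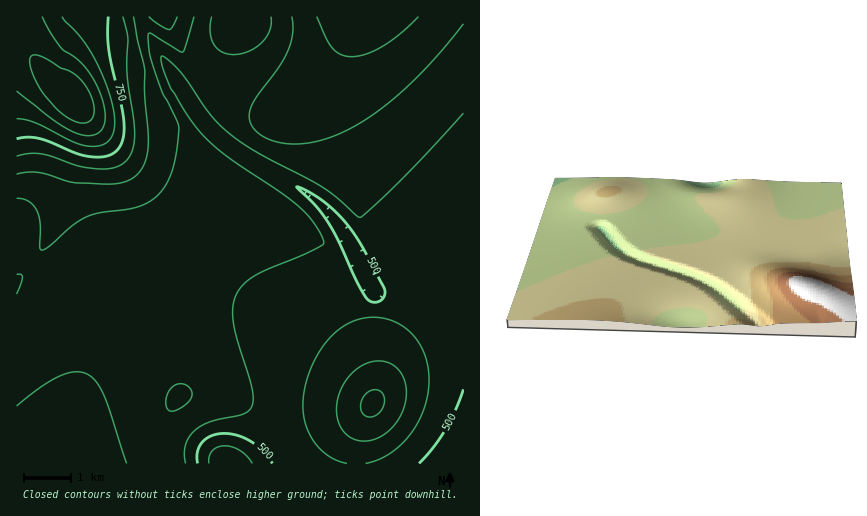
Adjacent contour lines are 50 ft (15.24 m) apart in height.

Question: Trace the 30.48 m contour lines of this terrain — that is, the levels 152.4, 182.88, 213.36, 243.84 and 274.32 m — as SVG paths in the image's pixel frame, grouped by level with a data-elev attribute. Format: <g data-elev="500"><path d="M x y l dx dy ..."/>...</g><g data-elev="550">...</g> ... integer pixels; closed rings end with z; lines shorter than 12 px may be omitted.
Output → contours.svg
<g data-elev="152.4"><path d="M198 463l-1-11 5-10 9-6 13-3 14 3 13 6 11 9 10 12"/><path d="M419 463l15-16 11-17 11-20 7-21"/><path d="M371 302l-4-4-7-11-22-46-10-19-12-16-19-19 13 6 18 12 15 15 13 17 29 53 0 5-3 5-5 2z"/></g><g data-elev="182.88"><path d="M357 440l12 1 14-6 11-10 8-13 4-15-1-15-6-12-10-7-14-2-14 5-13 11-8 14-3 15 1 15 7 12z"/><path d="M170 411l9-2 11-9 2-7-4-7-5-2-4 0-5 2-4 4-3 6-1 7 1 5z"/><path d="M17 294l5-17-1-3-4 0"/><path d="M17 198l11 3 9 9 3 14 0 24 2 2 8-5 23-20 12-8 14-4 39-6 12-5 9-8 8-11 6-14 4-18 2-24-4-10-13-24-8-23-5-17-1-19 2-1 2 1 30 18 3-4 9-31"/><path d="M292 17l1 16-5 17-9 17-25 34-4 8-1 7 3 10 8 9 14 6 17 3 20-1 19-6 21-9 21-13 23-17 23-22 23-24 22-28"/></g><g data-elev="213.36"><path d="M17 156l12-3 12 1 39 12 21 3 16-2 11-8 5-12 2-16-8-56 1-37-5-21"/></g><g data-elev="243.84"><path d="M17 119l18 4 36 18 14 5 10 0 7-1 6-4 4-5 3-11-1-13-4-16-7-20-16-31-25-28"/></g><g data-elev="274.32"><path d="M79 123l10-1 3-4 2-5-2-13-7-15-7-8-7-5-11-5-19-11-6-1-3 1-2 5 1 8 12 23 18 21 9 6z"/></g>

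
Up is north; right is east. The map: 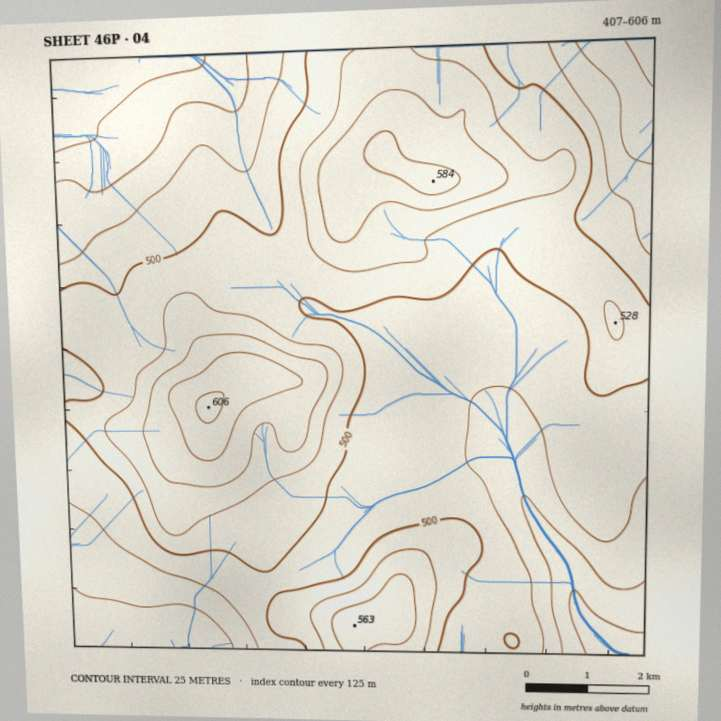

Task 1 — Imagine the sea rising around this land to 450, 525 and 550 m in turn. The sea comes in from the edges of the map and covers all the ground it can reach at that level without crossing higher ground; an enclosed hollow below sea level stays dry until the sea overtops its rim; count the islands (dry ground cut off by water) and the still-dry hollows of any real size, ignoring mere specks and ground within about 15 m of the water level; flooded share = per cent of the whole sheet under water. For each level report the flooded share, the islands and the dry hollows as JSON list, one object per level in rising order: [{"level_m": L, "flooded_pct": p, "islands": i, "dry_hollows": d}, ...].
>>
[{"level_m": 450, "flooded_pct": 11, "islands": 0, "dry_hollows": 0}, {"level_m": 525, "flooded_pct": 77, "islands": 1, "dry_hollows": 0}, {"level_m": 550, "flooded_pct": 89, "islands": 2, "dry_hollows": 0}]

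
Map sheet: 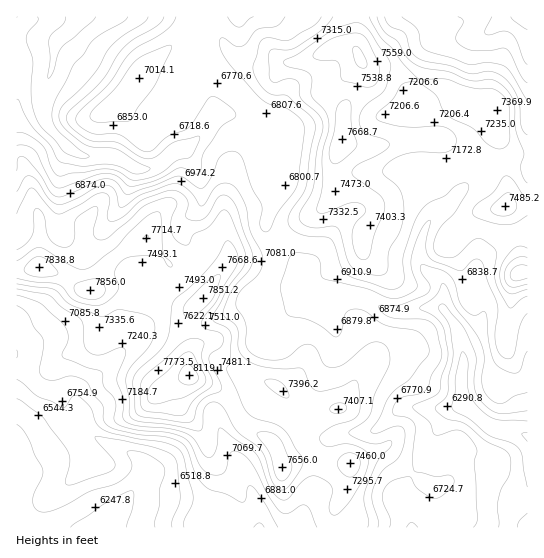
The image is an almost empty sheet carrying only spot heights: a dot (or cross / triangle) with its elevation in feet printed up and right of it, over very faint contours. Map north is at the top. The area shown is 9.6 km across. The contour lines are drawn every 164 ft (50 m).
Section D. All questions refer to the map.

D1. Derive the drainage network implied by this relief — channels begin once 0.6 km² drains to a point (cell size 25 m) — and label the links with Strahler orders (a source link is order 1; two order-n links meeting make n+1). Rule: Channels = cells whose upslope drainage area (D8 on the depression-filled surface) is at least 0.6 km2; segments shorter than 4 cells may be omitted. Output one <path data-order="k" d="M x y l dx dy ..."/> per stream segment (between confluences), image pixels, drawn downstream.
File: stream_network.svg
<path data-order="2" d="M409 513l1 1 0 13 1 0"/><path data-order="1" d="M305 509l-3 10-1 2 0 5-3 1"/><path data-order="1" d="M405 506l2 3 2 4"/><path data-order="1" d="M401 505l8 8"/><path data-order="1" d="M527 489l0-52"/><path data-order="2" d="M145 475l-28 35-7 12-1 5"/><path data-order="1" d="M17 435l0 12"/><path data-order="1" d="M435 435l10-12 0-1 14-15 3 0"/><path data-order="1" d="M218 423l4 11 3 3 5 12 5 6 4 8 2 7 13 25 1 7 2 1 0 4 1 2 0 18 1 0"/><path data-order="3" d="M475 414l8 8 11 7 4 0 1 1 11 0 1 1 4 0 2 2 6 1 4 3"/><path data-order="2" d="M415 407l42 0 1-1 3 0 1 1"/><path data-order="2" d="M462 407l3 3 10 4"/><path data-order="1" d="M410 406l4 0 1 1"/><path data-order="2" d="M78 397l0 12 3 5 0 4 5 11 12 10 36 16 11 11 0 8"/><path data-order="1" d="M251 394l14 15 10 2 14 7 20 13 10 6 15 0 5-3 23 0 1-1 6 0 10-6 18-17 6-3 12 0"/><path data-order="1" d="M107 369l-29 28"/><path data-order="1" d="M527 365l0 72"/><path data-order="1" d="M333 355l0-4 1-1 0-25-3-4 0-4-1-2 0-13 3-3"/><path data-order="3" d="M461 341l0 4 1 1 0 8 1 1 0 12-1 2 0 28 7 6 6 11"/><path data-order="1" d="M42 339l-12 10-13 2 0 3"/><path data-order="1" d="M270 335l5-9 26-25"/><path data-order="1" d="M278 322l21-21 2 0"/><path data-order="1" d="M17 319l0 4"/><path data-order="3" d="M445 311l10 14 3 9 1 1 0 4 2 2"/><path data-order="2" d="M301 301l8 0"/><path data-order="3" d="M309 301l4 0 1 1 15 0 4-3"/><path data-order="3" d="M333 299l6-4 18 0 1 2 4 0 7 2 13 10 7 2 18 0 2-1 5 0 1-1 27 0 3 2"/><path data-order="1" d="M302 297l5 2"/><path data-order="1" d="M143 283l0 10-4 5 0 23-4 4-9 20-4 4-4 6-40 40 0 2"/><path data-order="1" d="M477 270l0 16 1 1 1 7 4 9 0 14-1 2-21 22"/><path data-order="1" d="M186 242l-4-7 0-12 19-17 0-28-14-23-5-5-1 0"/><path data-order="1" d="M327 239l-4 7-5 5 0 2-11 10-6 3-4 5 0 18 10 10"/><path data-order="1" d="M59 227l0-61 3-5 7-7 0-4-8-8-2-4"/><path data-order="1" d="M111 219l10-12 4-8 0-2 1-2 1-6 4-10 0-13"/><path data-order="1" d="M267 219l6-13 1-11 1-1 0-23"/><path data-order="2" d="M455 197l0 1-12 12-4 1-10 11-3 4 0 3-3 4 0 2-2 6 0 22 9 11 4 1 9 10 0 24 2 2"/><path data-order="1" d="M17 186l0-20"/><path data-order="2" d="M275 171l0-2-1-2 0-20-4-8-11-10"/><path data-order="1" d="M395 170l4 0 2-1 25 0 7 4 22 22 0 2"/><path data-order="3" d="M131 166l-2-3-15-6-28 0-1-2-7-1-3-3-2 0-14-13"/><path data-order="3" d="M181 150l-6 3-2 0-11 10-11 6-14 0-6-3"/><path data-order="3" d="M59 138l-12-12-1-3-1-6-2-2 0-22 2-2 0-4 1-1 1-7 4-8 0-4 2-1 0-7 1-1 0-11 1-1 0-3 7-8 7-4 6-6 3-4 0-4"/><path data-order="1" d="M283 130l-2 1-18 0-1-1"/><path data-order="3" d="M259 129l-9-7-16-7-19 0-6 7"/><path data-order="3" d="M209 122l-3 3-4 8-15 14-6 3"/><path data-order="1" d="M387 121l6 0 5 2 52 0 7 4 10 11 2 3 0 13 2 7 0 16-16 20"/><path data-order="2" d="M210 95l1 2 0 6 2 2 0 12-4 4 0 1"/><path data-order="1" d="M287 94l-1 1 0 7-1 1 0 12-2 3-12 12-9 0"/><path data-order="1" d="M187 87l15 0 8 8"/><path data-order="1" d="M203 82l6 8 1 5"/><path data-order="1" d="M527 78l0-61"/><path data-order="1" d="M439 41l22 0 1-2 12-1 12-5 12-11 8-4 4 0 1-1 16 0"/><path data-order="1" d="M118 17l-40 0"/><path data-order="1" d="M287 17l-49 0"/><path data-order="1" d="M417 17l20 0"/>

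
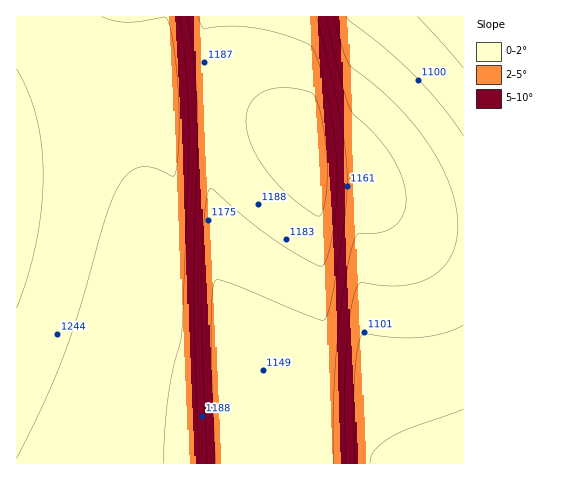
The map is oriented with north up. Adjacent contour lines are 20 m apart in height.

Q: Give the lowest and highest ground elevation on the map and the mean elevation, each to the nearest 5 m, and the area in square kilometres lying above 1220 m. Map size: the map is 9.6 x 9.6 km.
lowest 1070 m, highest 1270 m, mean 1180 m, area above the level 34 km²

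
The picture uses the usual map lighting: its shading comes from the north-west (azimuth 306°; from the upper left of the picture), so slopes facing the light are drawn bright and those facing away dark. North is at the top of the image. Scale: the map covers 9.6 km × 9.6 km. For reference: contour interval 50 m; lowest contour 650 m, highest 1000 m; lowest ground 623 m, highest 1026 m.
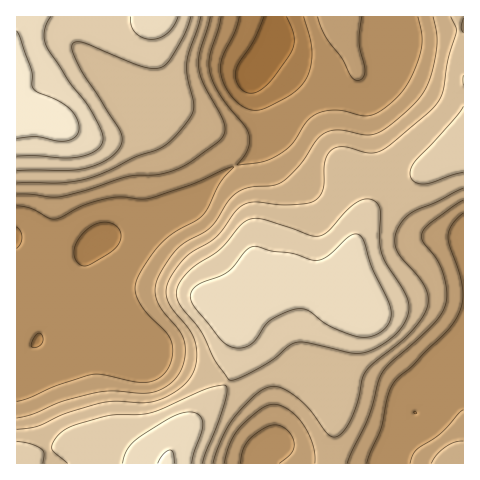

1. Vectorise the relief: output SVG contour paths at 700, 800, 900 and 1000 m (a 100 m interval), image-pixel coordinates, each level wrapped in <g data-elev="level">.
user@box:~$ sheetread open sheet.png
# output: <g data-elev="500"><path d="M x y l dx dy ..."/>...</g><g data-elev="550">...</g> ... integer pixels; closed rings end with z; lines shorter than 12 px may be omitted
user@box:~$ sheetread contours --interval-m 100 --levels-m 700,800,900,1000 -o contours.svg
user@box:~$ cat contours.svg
<g data-elev="700"><path d="M32 347l-1-4 4-7 4-3 2 1 2 5-1 4-4 4z"/><path d="M81 265l-6-6-1-8 3-9 6-9 8-7 10-3 9 0 7 4 3 4 1 6-5 11-26 17-5 1z"/><path d="M17 227l3 4 2 6-1 6-4 6"/><path d="M304 17l6 21 2 12-1 14-4 13-7 10-10 9-24 12-10 2-11-2-10-8-9-12-5-14 1-15 13-27 4-15"/></g><g data-elev="800"><path d="M224 463l6-19 9-16 21-19 7-4 6-1 7 1 8 5 15 14 10 21 2 18"/><path d="M347 463l21-45 10-36 4-10 8-9 41-36 13-18 3-15-4-20-6-15-14-17-1-7 1-5 6-6 34-24"/><path d="M463 441l-8 1-9 5-9 8-6 8"/><path d="M17 194l43 3 28-7 39-13 27-2 12-2 21-9 32-23 5-8 0-9-21-41-5-17 2-14 10-35"/><path d="M433 17l4 25-5 30-9 20-16 18-19 17-13 7-11 1-27-5-7 1-7 3-8 7-15 24-15 15-11 5-24 2-13 6-9 8-17 26-7 5-21 12-13 13-12 20-3 14 1 7 3 8 20 24 6 13 0 11-2 10-4 10-6 7-11 8-12 4-39-2-20 3-28 7-30 13-16 4"/></g><g data-elev="900"><path d="M43 463l1-9-2-5-11-5-14-3"/><path d="M202 463l22-59 3-13 0-4-2-2-19 4-54 23-12 2-31 2-40 11-11 8-6 12 2 5 14 11"/><path d="M229 379l2 1 6-1 21-10 17-11 14-12 6-3 11-1 43 11 12 0 9-2 11-5 18-16 8-14 2-13-5-12-17-26-5-10-3-16 1-28-1-5-3-4-8-3-11 3-10 8-19 21-9 5-10-1-45-16-8-1-7 2-9 5-20 25-25 16-10 10-8 12-1 6 2 7 22 29 15 30z"/><path d="M17 171l51-1 17-2 23-9 7-6 6-7 1-7-2-8-39-61-8-18-1-5 1-4 4-1 6 0 56 24 12 2 8 0 7-4 7-9 12-21 6-17"/><path d="M463 106l-11 16-37 39-4 7-1 6 3 7 11 3 39-12"/></g><g data-elev="1000"><path d="M174 463l-1-10-2-3-7 4-6 9"/><path d="M17 138l19-1 21 4 10 0 9-5 3-9-3-10-8-10-12-7-18-8-5-4-2-19-14-38"/></g>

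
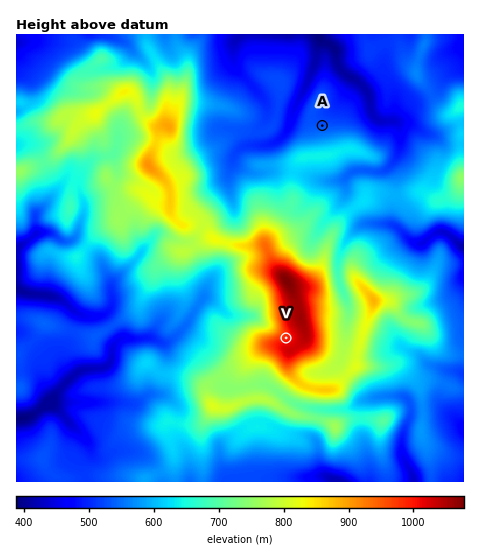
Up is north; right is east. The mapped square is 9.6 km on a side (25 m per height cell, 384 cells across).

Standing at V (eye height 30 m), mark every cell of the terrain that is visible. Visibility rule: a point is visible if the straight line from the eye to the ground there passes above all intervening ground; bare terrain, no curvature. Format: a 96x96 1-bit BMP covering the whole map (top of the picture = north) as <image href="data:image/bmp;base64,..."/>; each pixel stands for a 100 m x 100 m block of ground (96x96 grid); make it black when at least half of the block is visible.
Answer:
<image width="96" height="96" href="data:image/bmp;base64,Qk2+BAAAAAAAAD4AAAAoAAAAYAAAAGAAAAABAAEAAAAAAIAEAAATCwAAEwsAAAIAAAAAAAAA////AAAAAAD//AAAAAAAAAAAAAD//gAAAAAAAAAAAAB//gAAAAAAAAAAAAD//gAAAAAAAAAAAAD//wAAAAAAAAAAAAD//wAAAAAAAAAAAAD//wAAAAAAAAAAAAD//wAAAAAAAAAAAAD//gAAAAAAAAAAAAD//EAAAAAAAAAAAAD3+GAAAAAAAAAAAADD4OAAAAAAAAAAAADDwfAAAAAAAAAAAADjwfgAAAAAAAAAAAD/h/gAAAAAAAAAAAD/D/wAAAAAAAAAAAD/H/wAAAAAAAAAAAD+D/4AAAAAAAAAAAD+D/8AAAAAAAAAAAD/B//AAAAAAAAAAAD/w/BgAAAAAAAAAAD/48B4AAAAAAAAAAD/8AB8AAAAAAAAAAD/8AB+AAAAAAAAAAD/+AA+AAAAAAAAAAD//wA/AAAAAAAAAAD//+A/AAAAAAAAAAD//+A/AAAAAAAAAAD///D/AAAAYAAAAAD///n/wAAD+AAAAAD//////AAH/AAAAAD//////8AP/AAAAAD///////g4/AAAAAD/////+P4x+AAAAAD//8f/+P//+AAAAAD//4H//H//8AAAAAD//8B//H/74AAAAAD/8+B//n/78AAAAAD/g+A/////8AAAAAD8A+A/////8AAAAADwA+Af////4AAAAAD4B+Af//7/4AAAAAA8B+Af//7/wAAAAAAeD+Af//3/gAAAAAAOD+AP//n+AAAAAAAOH+AP//ggAAAAAAAOH+AH//gAAAAAAAAOH+YD//gAAAAAAAAHD+cB//wAAAAAAAADB+eAf/8AAAAAAAAAA+fAD/+AAAAAAAAAAf/AH/gAAAAAAAAAAP/gP2AAAAAAAAAAID/wfgAAAAAAAADAMA/4/gAAAAAAAADgMA///gAAAAAAAADgMAf//8AAAAAAAADgGAf//4AAAAAAAADgEAf+/wAAAAAAAADgAAf8fgAAAAAAAADgAAf4fgAAAAAAAADgAAf4fgAAAAAAAAD4ABhg/gAAAAAAAAD8ADgB/gAAAAAAAAD+ABAH/gAAAAAAAAD/ABAf/wAAAAAAAAD/gAA//gAAAAAAAAB/wAAf/gAAAAAAAAAf4AAP9gAAAAAAAAAB4AAH9AAAAAAAAAAA+AAH/AAAAAAAAAAAfgAH/AAAAAAAAAAAPgAD/AAAAAAAAAAAHwAD/AAAAAAAAAAAH4AH/AAAAAAAAAAAD4AH/AAAAAAAAAAAD8AB/AAAAAAAAAAAB8AAPAAAAAAAAAAAAYAAPAAAAAAAAAAAAAAAPAAAAAAAAAAAAAAAPAAAAAAAAAAAAAAAHAAAAAAAAAAAAAMAHAAAAAAAAAAAAAMADAAAAAAAAAAAAAAADAAAAAAAAAAAAAAABAAAAAAAAAAAAAAABAAAAAAAAAAAAAAAAAAAAAAAAAAAAAAAAAAAAAAAAAAAAAAAAAAAAAAAAAAAAAAAAAAAAAAAAAAAAAAAAAAAAAAAAAAAAAAAAAAAAAAAAAAAAAAAAAAAAAAAAAAAAAAAAAAAAAAAAAAAAAAAAAAAAAAAAAA="/>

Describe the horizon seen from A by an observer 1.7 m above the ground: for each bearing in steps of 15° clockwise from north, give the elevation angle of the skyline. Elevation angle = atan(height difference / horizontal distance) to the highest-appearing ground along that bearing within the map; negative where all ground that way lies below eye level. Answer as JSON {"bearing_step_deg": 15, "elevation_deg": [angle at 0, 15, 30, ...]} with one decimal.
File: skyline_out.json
{"bearing_step_deg": 15, "elevation_deg": [-1.0, -1.9, -0.6, -0.3, 0.7, 0.9, 1.4, 2.6, 6.3, 8.4, 9.6, 10.2, 10.2, 9.7, 8.5, 6.0, 5.0, 5.6, 6.3, 4.6, 1.0, -0.4, -0.8, -0.5]}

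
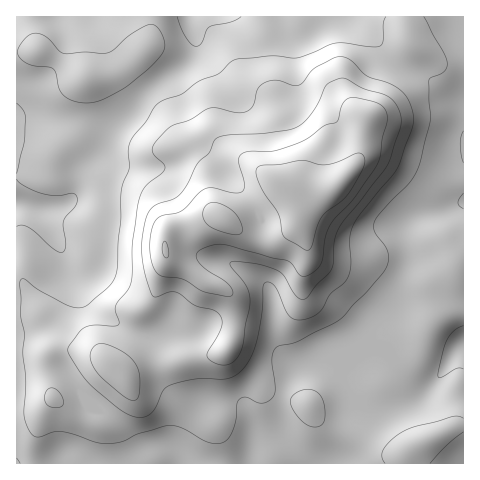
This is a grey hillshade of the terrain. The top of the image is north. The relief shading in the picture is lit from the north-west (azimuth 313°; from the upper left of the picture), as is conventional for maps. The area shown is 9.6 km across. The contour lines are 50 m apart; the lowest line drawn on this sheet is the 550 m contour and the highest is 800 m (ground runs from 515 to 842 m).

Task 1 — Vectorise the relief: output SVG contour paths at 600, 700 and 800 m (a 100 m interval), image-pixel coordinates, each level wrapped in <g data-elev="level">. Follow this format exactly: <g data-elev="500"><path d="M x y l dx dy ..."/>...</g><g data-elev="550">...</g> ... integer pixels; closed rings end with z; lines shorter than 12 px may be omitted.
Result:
<g data-elev="600"><path d="M430 463l17-18 16-13"/><path d="M310 426l8 1 5-3 2-6 0-9-2-10-4-5-6-4-7-1-12 6-3 3-1 5 8 14z"/><path d="M463 418l-4-2-7 1-38 10-12 5-11 8-8 9-1 7 3 7"/><path d="M84 103l15-2 22-11 33-27 8-10 3-7-3-11-5-8-6-3-7 3-16 9-16 15-8 2-19-1-22 1-4-3-12-12-8-4-7 0-7 5-7 11 0 5 2 4 11 6 22 4 3 5 3 15 4 6 8 5z"/><path d="M386 17l-3 7 0 18-4 4-9 1-33-4-8 2-31 13-26-2-36 3-6 3-12 12-18 7-18 13-18 6-9 6-9 16-13 15-4 8 0 23-6 15-2 11 0 26-3 21-1 28-2 8-4 7-23 21-5 2-6 1-10-3-25-13-17-13-3 0-2 2 1 34 4 20-2 16 3 30-2 33 3 12 6 9 6 2 14-5 8-1 13 3 23 9 14 0 12-2 17-8 25-7 7-1 11 4 24 13 13 1 7-3 5-8 4-13 1-15 2-5 7-2 16 6 5-1 5-4 3-9-3-31 4-10 4-2 18-5 41-21 29-29 15-18 4-7 2-7-1-7-3-7-10-13-1-9 7-10 29-31 7-11 13-51-1-40 14-7 4-7-3-12-20-37"/></g><g data-elev="700"><path d="M132 400l4 0 2-2 2-8-1-16-4-11-8-8-11-7-13-4-7 1-4 4-2 6 1 7 4 7 7 9 16 14z"/><path d="M218 364l6 1 6-1 5-3 4-7 4-10 2-19 5-19 0-9-3-9-16-21-1-4 6-2 20 3 22 7 7 6 10 18 7 5 5-2 9-13 15-14 2-8 1-22 5-13 45-57 7-13 9-29 1-9-4-14-8-9-26-9-19-10-4 0-9 4-6 5-7 16-7 12-7 7-7 5-9 3-23 3-38 2-11 4-7 14-12 12-9 18-8 11-7 5-18 6-6 6-5 16-2 23 2 21 7 22 2 3 2 1 14-5 7 0 19 13 18 5 5 3 4 7 0 7-15 28 2 5z"/></g><g data-elev="800"><path d="M165 257l2 1 2-5-2-9-2-3-3 7z"/><path d="M305 250l4 0 3-4 5-19 5-11 21-16 11-14 10-21 1-6-3-5-6-1-17 9-12 3-8-1-18-4-21 4-18 1-5 3-1 5 2 8 6 12 14 21 5 22z"/><path d="M228 234l9 1 5-3 0-7-5-9-7-7-9-5-8-2-6 2-4 9 2 9 8 6z"/></g>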